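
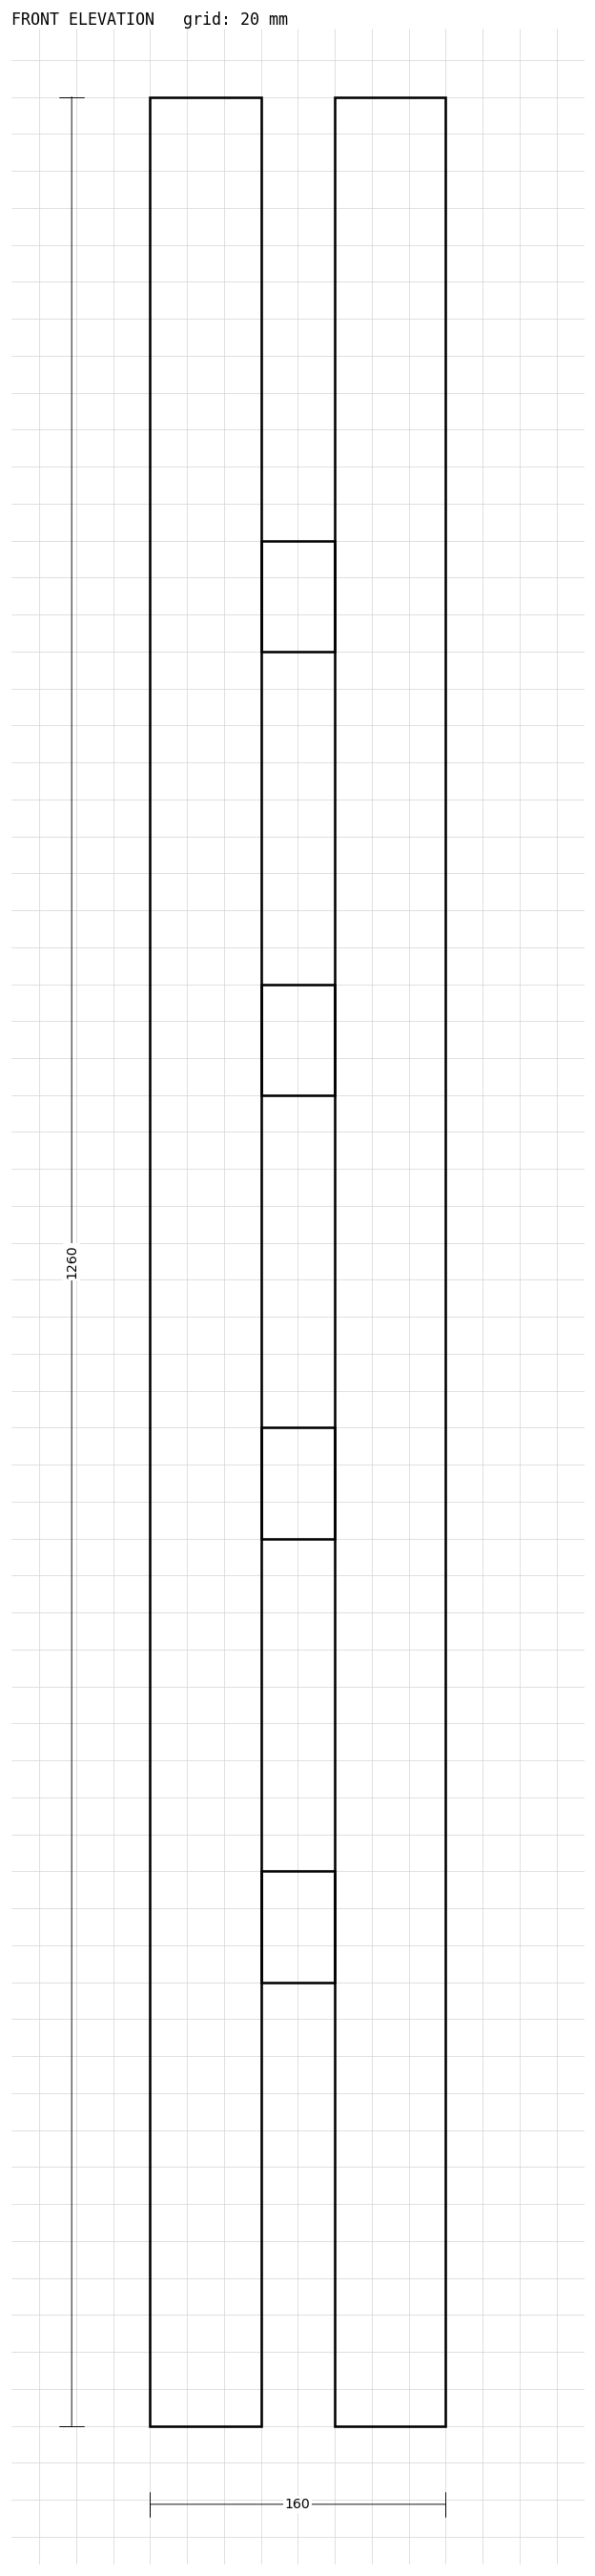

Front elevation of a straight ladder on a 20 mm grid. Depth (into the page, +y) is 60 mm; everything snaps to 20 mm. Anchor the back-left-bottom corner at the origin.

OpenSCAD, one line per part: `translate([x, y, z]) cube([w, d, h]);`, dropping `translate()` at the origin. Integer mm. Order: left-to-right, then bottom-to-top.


cube([60, 60, 1260]);
translate([60, 0, 240]) cube([40, 60, 60]);
translate([60, 0, 480]) cube([40, 60, 60]);
translate([60, 0, 720]) cube([40, 60, 60]);
translate([60, 0, 960]) cube([40, 60, 60]);
translate([100, 0, 0]) cube([60, 60, 1260]);


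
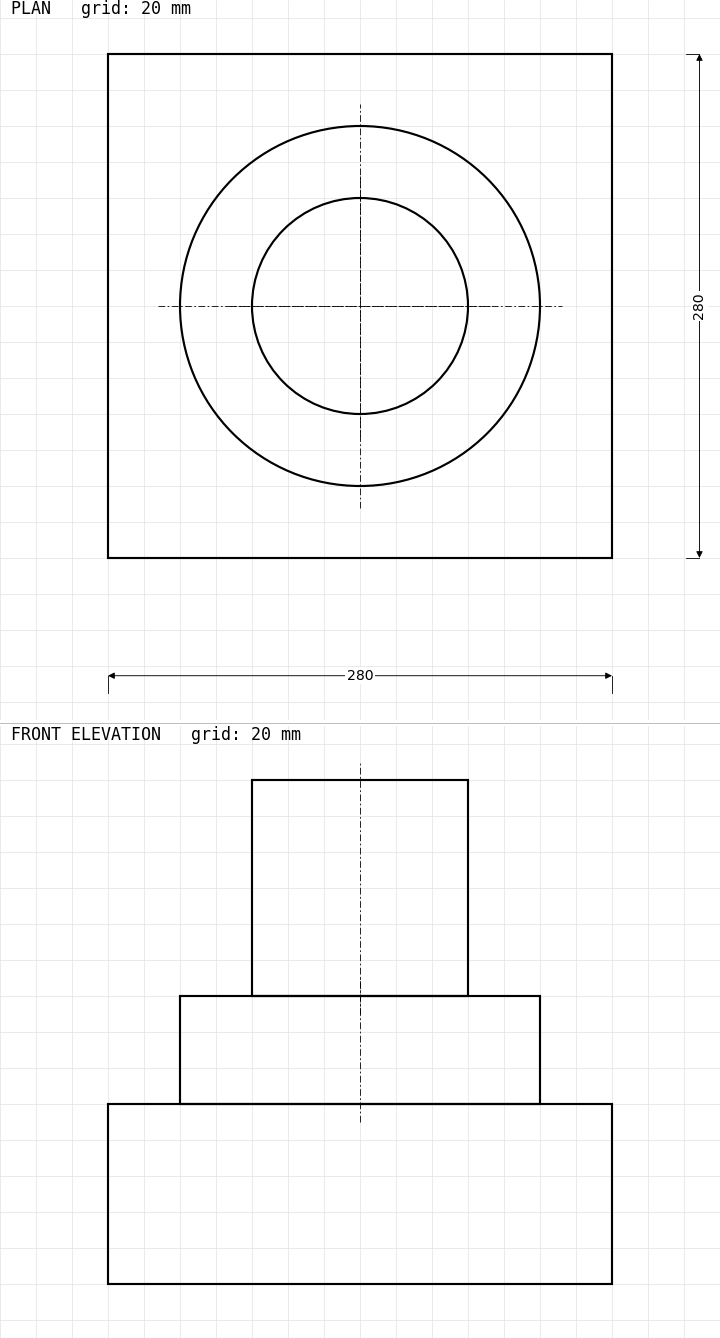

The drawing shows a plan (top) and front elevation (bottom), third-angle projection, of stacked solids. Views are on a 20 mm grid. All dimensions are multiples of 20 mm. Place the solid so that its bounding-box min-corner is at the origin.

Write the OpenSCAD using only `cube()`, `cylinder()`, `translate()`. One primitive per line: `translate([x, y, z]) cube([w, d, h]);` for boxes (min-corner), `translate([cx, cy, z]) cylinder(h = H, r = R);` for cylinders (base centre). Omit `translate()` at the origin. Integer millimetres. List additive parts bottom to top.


cube([280, 280, 100]);
translate([140, 140, 100]) cylinder(h = 60, r = 100);
translate([140, 140, 160]) cylinder(h = 120, r = 60);


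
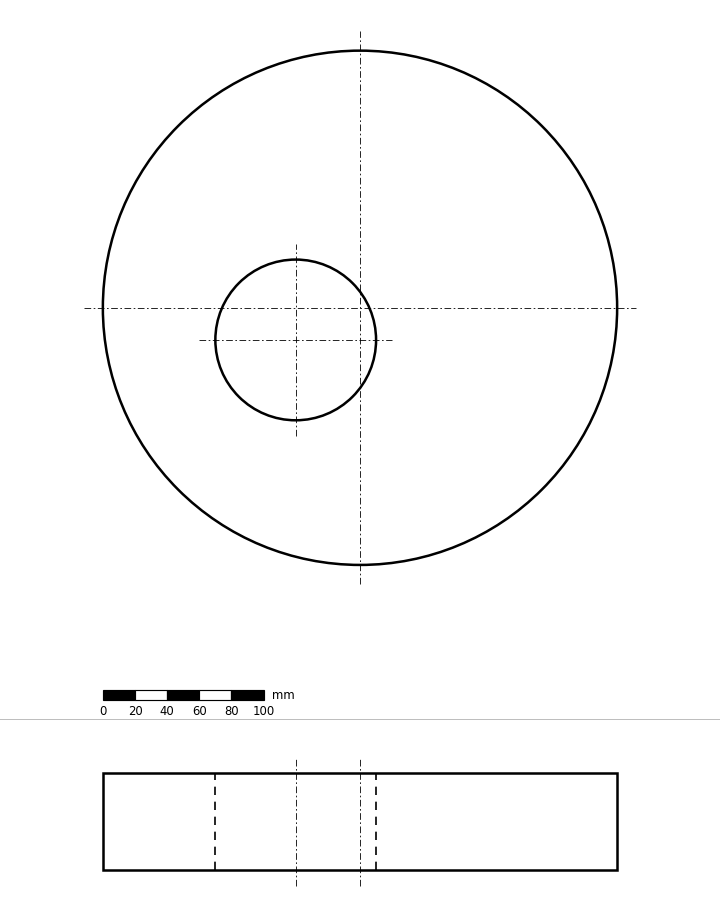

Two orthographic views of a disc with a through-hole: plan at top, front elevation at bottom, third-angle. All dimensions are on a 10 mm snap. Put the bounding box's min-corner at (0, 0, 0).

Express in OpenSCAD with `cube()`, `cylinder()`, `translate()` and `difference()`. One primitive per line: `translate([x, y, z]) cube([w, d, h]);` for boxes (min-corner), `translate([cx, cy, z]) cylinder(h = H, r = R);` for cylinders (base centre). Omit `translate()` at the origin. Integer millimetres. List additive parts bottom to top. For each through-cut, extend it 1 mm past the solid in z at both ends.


difference() {
  translate([160, 160, 0]) cylinder(h = 60, r = 160);
  translate([120, 140, -1]) cylinder(h = 62, r = 50);
}


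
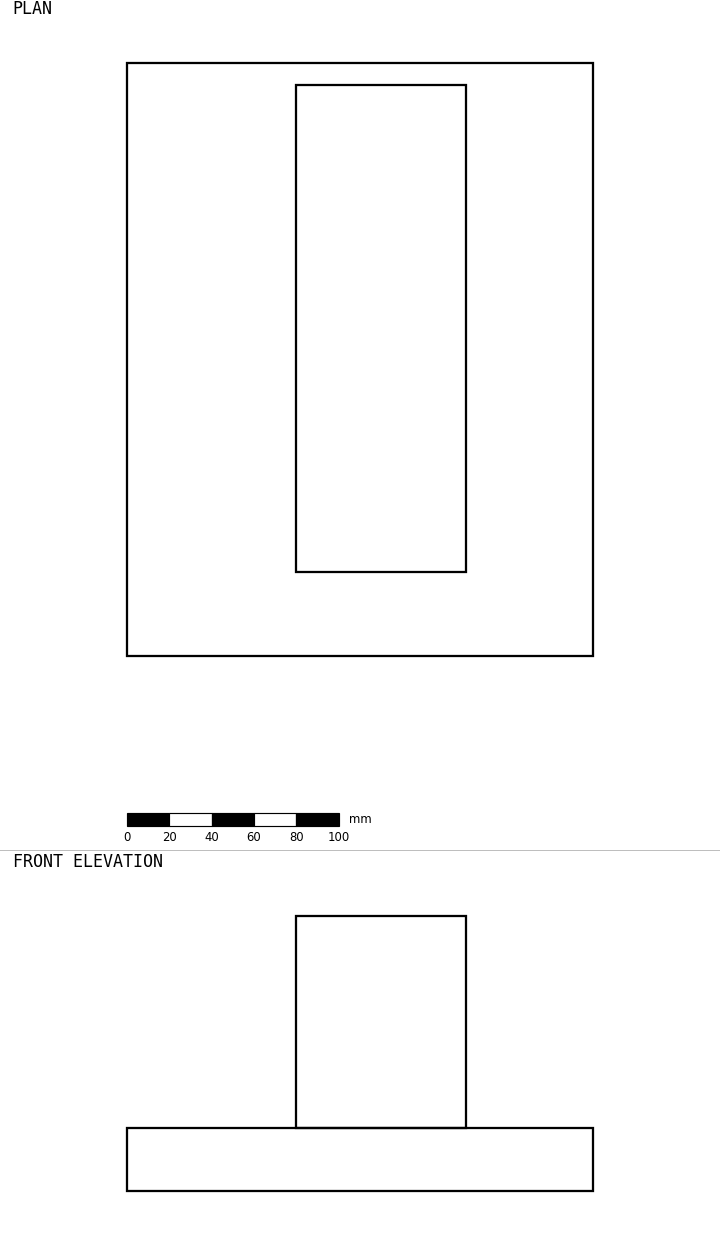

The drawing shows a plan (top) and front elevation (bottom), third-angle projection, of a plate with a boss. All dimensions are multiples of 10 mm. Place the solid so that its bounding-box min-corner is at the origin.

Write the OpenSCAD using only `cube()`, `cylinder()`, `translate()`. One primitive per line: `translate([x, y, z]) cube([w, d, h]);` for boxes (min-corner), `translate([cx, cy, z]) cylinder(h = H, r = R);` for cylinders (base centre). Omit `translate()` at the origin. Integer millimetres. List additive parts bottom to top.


cube([220, 280, 30]);
translate([80, 40, 30]) cube([80, 230, 100]);


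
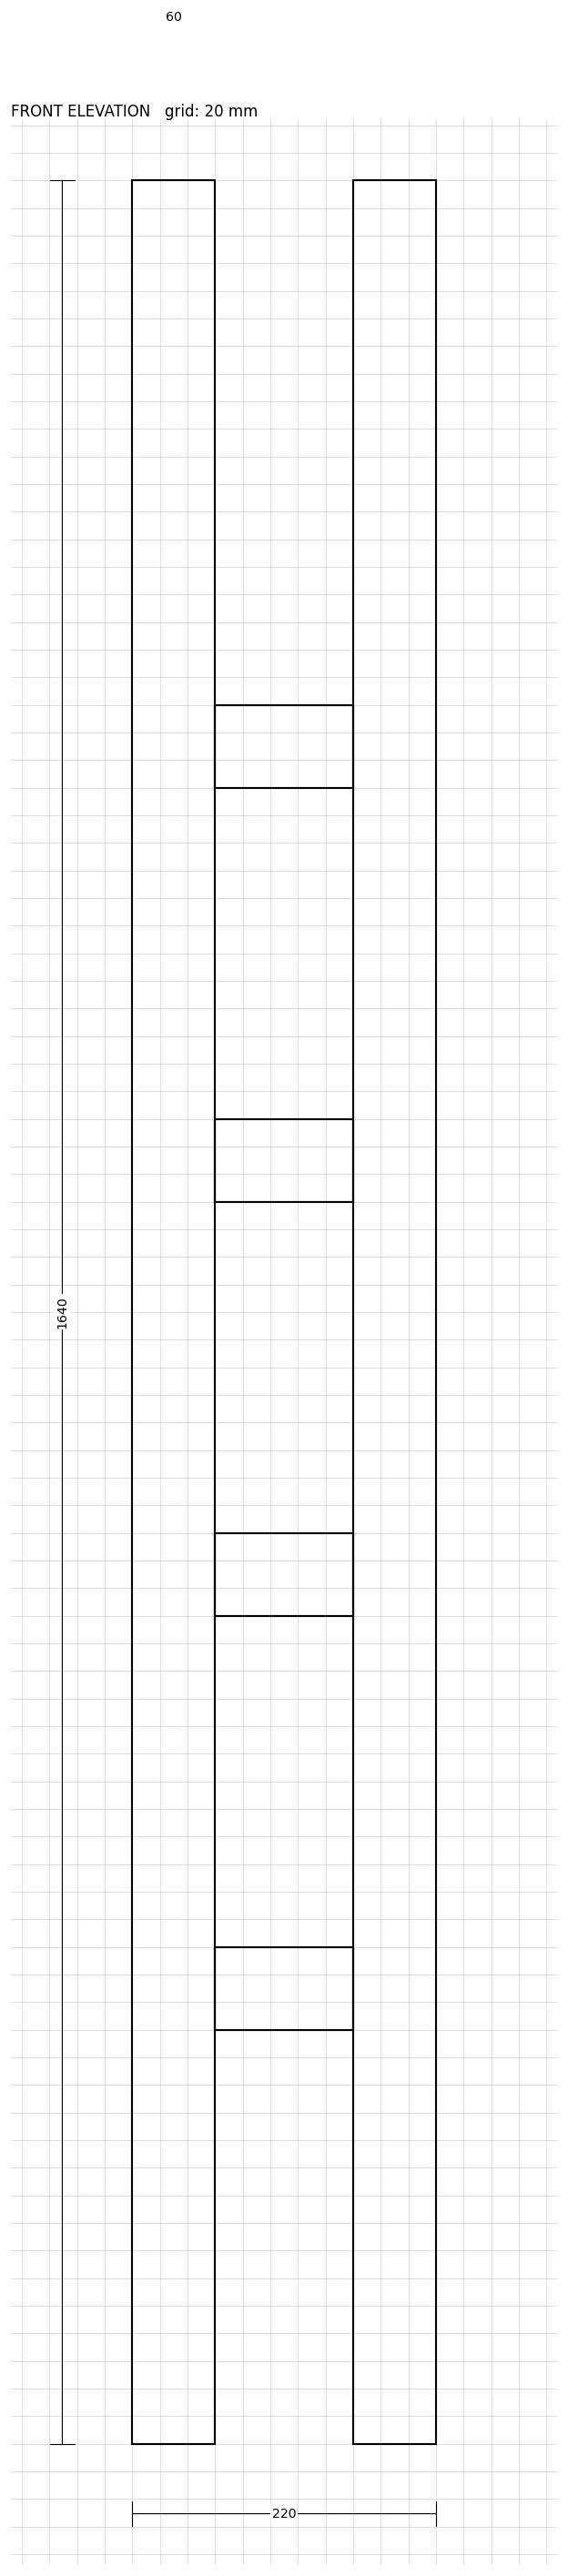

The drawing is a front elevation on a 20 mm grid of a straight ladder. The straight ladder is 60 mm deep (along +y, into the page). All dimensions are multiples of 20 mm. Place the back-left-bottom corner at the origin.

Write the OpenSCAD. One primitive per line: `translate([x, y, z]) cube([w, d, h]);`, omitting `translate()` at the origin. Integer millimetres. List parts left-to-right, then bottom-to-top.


cube([60, 60, 1640]);
translate([60, 0, 300]) cube([100, 60, 60]);
translate([60, 0, 600]) cube([100, 60, 60]);
translate([60, 0, 900]) cube([100, 60, 60]);
translate([60, 0, 1200]) cube([100, 60, 60]);
translate([160, 0, 0]) cube([60, 60, 1640]);


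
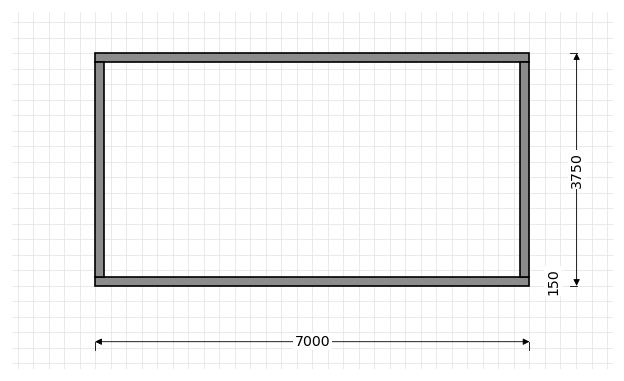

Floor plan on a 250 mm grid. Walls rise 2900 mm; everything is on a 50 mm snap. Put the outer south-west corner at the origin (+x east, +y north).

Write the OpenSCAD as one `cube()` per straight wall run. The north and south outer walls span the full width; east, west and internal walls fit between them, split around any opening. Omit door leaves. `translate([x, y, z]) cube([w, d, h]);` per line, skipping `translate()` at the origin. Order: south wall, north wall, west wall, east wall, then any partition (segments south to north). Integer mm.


cube([7000, 150, 2900]);
translate([0, 3600, 0]) cube([7000, 150, 2900]);
translate([0, 150, 0]) cube([150, 3450, 2900]);
translate([6850, 150, 0]) cube([150, 3450, 2900]);


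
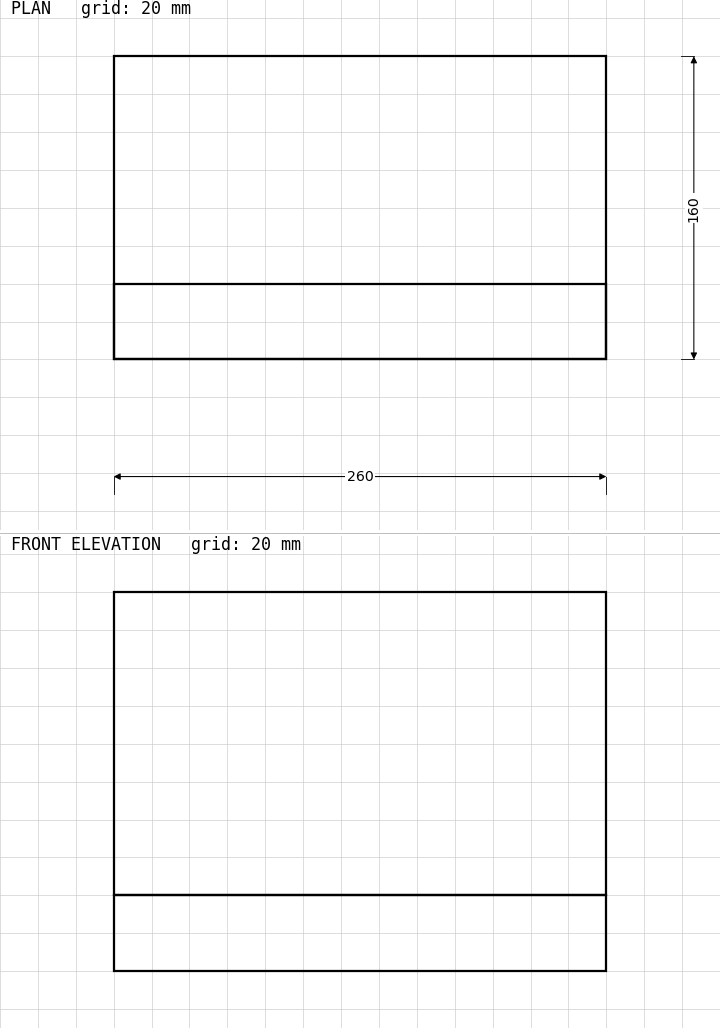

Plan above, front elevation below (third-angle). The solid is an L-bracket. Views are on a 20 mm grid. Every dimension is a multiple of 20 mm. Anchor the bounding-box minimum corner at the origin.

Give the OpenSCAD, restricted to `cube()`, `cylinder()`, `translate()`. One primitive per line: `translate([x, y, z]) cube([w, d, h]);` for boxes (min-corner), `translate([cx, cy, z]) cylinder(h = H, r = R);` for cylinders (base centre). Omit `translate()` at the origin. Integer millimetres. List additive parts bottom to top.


cube([260, 160, 40]);
translate([0, 0, 40]) cube([260, 40, 160]);


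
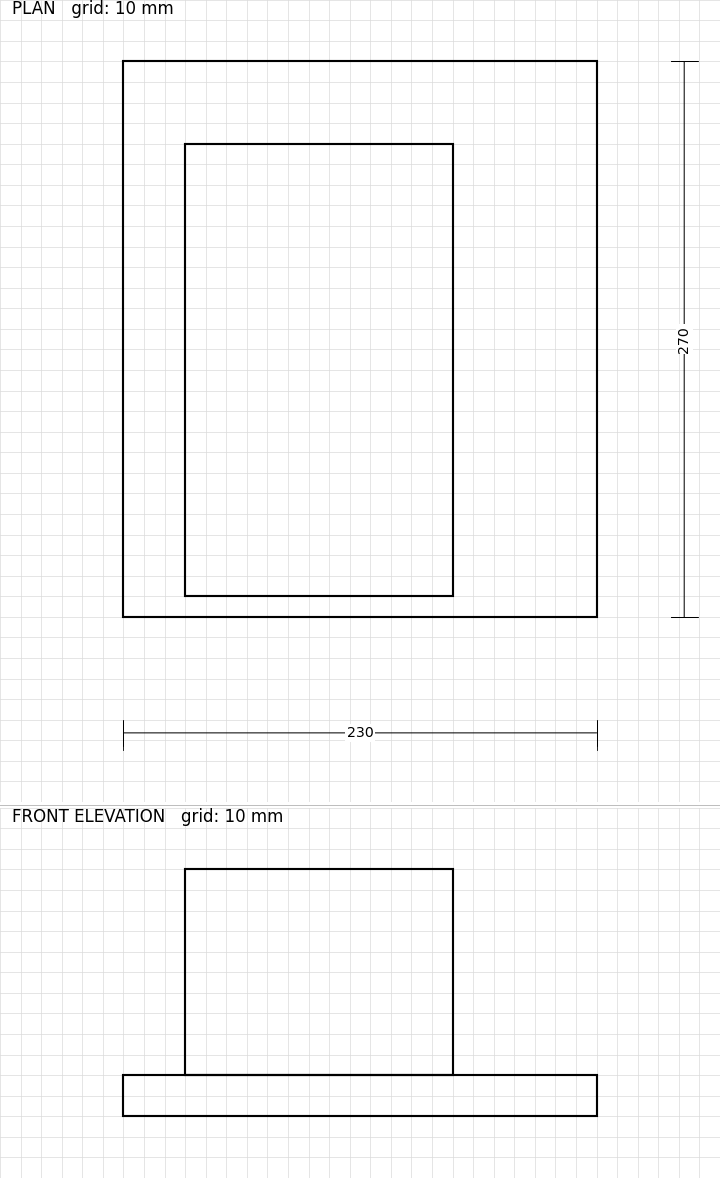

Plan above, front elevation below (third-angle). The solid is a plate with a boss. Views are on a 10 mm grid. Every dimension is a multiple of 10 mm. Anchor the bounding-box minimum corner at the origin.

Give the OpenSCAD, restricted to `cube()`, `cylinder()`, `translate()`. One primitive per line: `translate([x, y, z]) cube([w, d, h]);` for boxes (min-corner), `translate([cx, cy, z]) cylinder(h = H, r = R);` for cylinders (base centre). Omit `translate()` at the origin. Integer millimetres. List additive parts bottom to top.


cube([230, 270, 20]);
translate([30, 10, 20]) cube([130, 220, 100]);


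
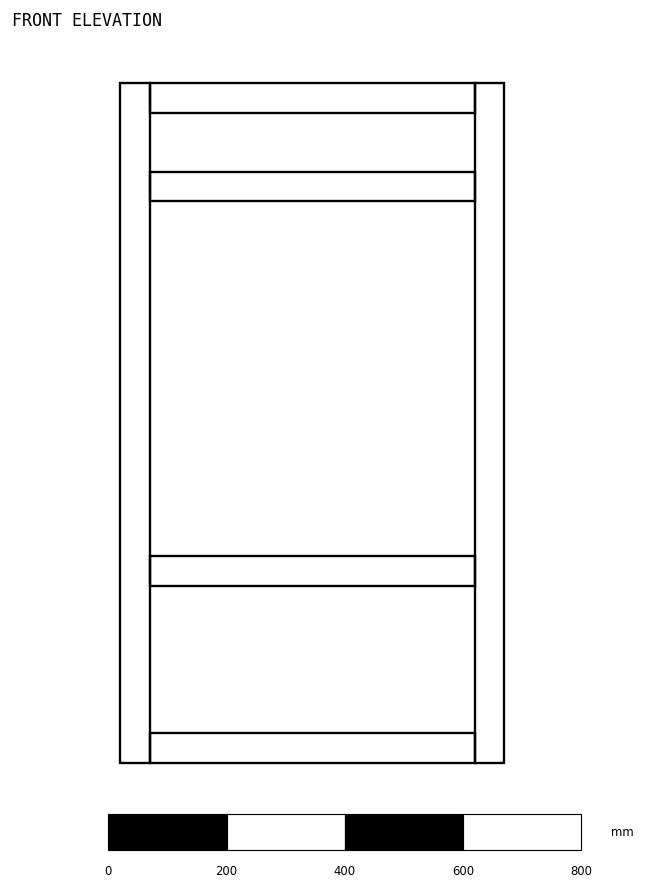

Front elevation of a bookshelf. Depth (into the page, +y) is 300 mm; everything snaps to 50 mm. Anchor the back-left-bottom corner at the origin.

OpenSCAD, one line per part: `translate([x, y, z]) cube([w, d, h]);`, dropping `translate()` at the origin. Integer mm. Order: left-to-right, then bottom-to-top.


cube([50, 300, 1150]);
translate([50, 0, 0]) cube([550, 300, 50]);
translate([50, 0, 300]) cube([550, 300, 50]);
translate([50, 0, 950]) cube([550, 300, 50]);
translate([50, 0, 1100]) cube([550, 300, 50]);
translate([600, 0, 0]) cube([50, 300, 1150]);


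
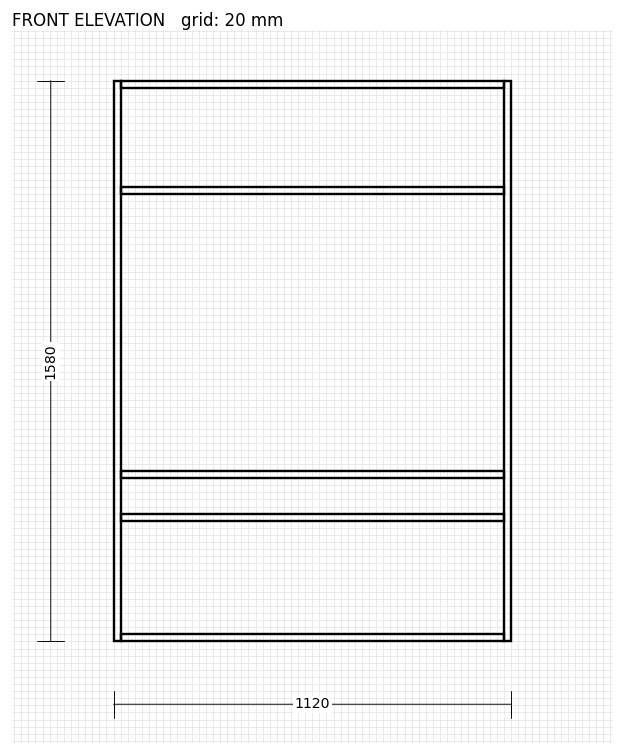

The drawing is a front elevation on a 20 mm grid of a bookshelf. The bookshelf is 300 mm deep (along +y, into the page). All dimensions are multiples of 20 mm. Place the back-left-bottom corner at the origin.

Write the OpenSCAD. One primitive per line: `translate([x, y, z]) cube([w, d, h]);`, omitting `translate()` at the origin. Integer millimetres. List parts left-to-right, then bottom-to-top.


cube([20, 300, 1580]);
translate([20, 0, 0]) cube([1080, 300, 20]);
translate([20, 0, 340]) cube([1080, 300, 20]);
translate([20, 0, 460]) cube([1080, 300, 20]);
translate([20, 0, 1260]) cube([1080, 300, 20]);
translate([20, 0, 1560]) cube([1080, 300, 20]);
translate([1100, 0, 0]) cube([20, 300, 1580]);


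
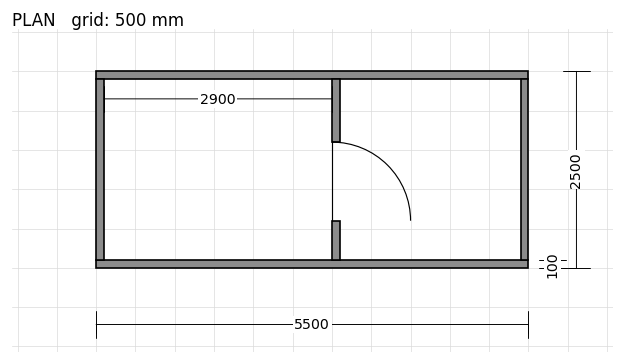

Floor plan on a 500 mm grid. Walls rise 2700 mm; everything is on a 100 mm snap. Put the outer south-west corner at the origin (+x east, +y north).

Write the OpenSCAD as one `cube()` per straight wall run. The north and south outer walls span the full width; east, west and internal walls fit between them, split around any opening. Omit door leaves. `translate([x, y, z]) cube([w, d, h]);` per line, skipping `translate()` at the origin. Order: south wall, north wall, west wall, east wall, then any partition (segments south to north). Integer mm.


cube([5500, 100, 2700]);
translate([0, 2400, 0]) cube([5500, 100, 2700]);
translate([0, 100, 0]) cube([100, 2300, 2700]);
translate([5400, 100, 0]) cube([100, 2300, 2700]);
translate([3000, 100, 0]) cube([100, 500, 2700]);
translate([3000, 1600, 0]) cube([100, 800, 2700]);


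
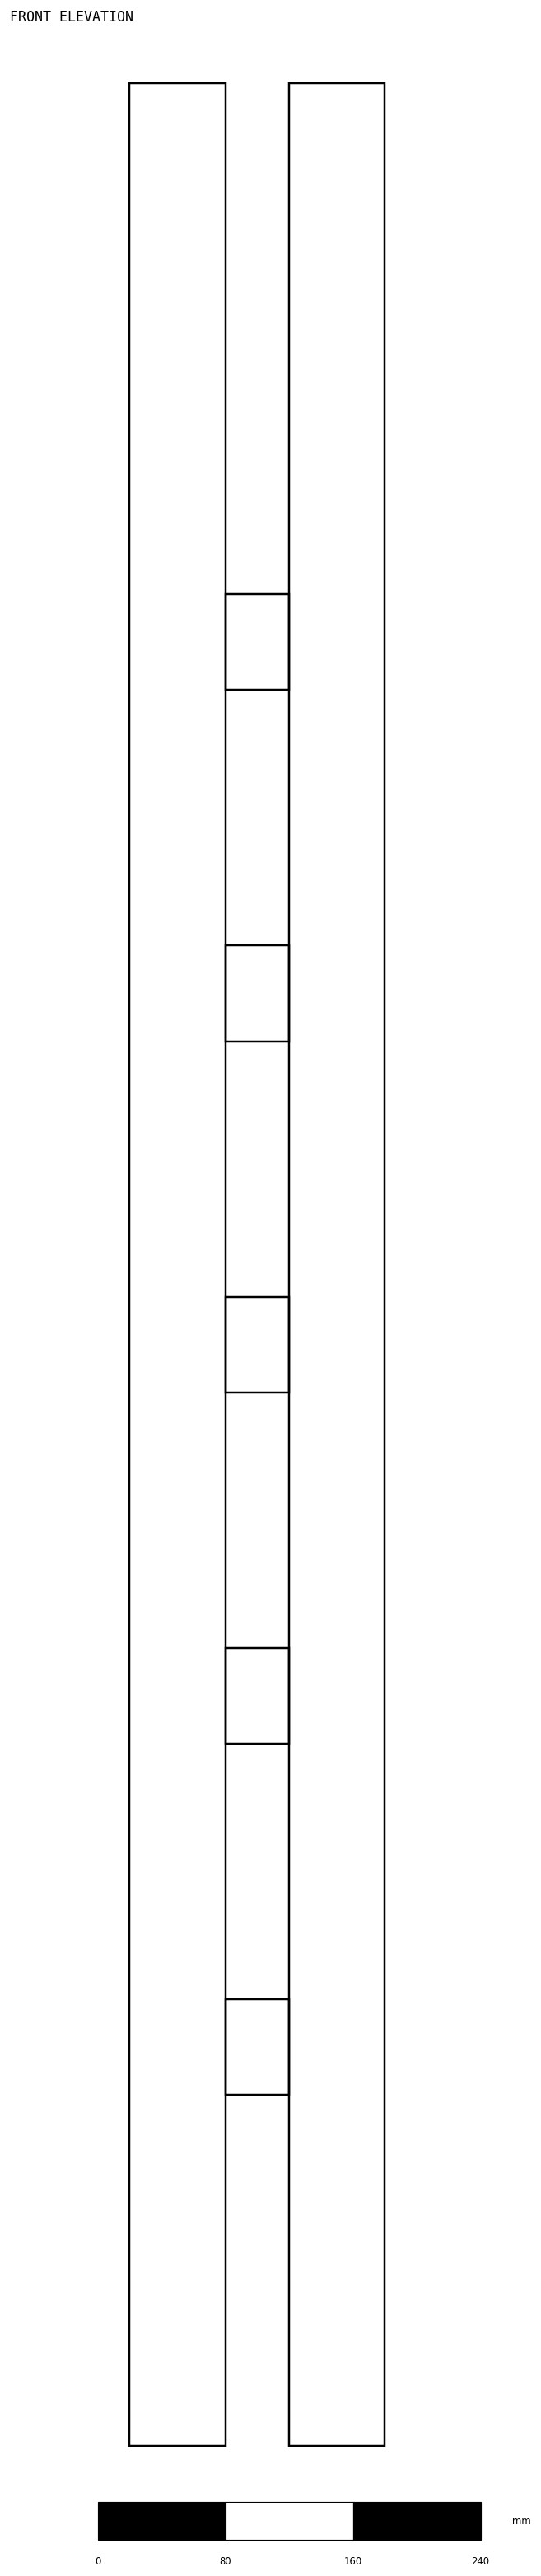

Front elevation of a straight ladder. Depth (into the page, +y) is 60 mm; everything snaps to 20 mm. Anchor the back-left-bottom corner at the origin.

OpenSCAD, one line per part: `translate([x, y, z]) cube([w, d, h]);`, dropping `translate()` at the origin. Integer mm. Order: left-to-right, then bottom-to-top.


cube([60, 60, 1480]);
translate([60, 0, 220]) cube([40, 60, 60]);
translate([60, 0, 440]) cube([40, 60, 60]);
translate([60, 0, 660]) cube([40, 60, 60]);
translate([60, 0, 880]) cube([40, 60, 60]);
translate([60, 0, 1100]) cube([40, 60, 60]);
translate([100, 0, 0]) cube([60, 60, 1480]);


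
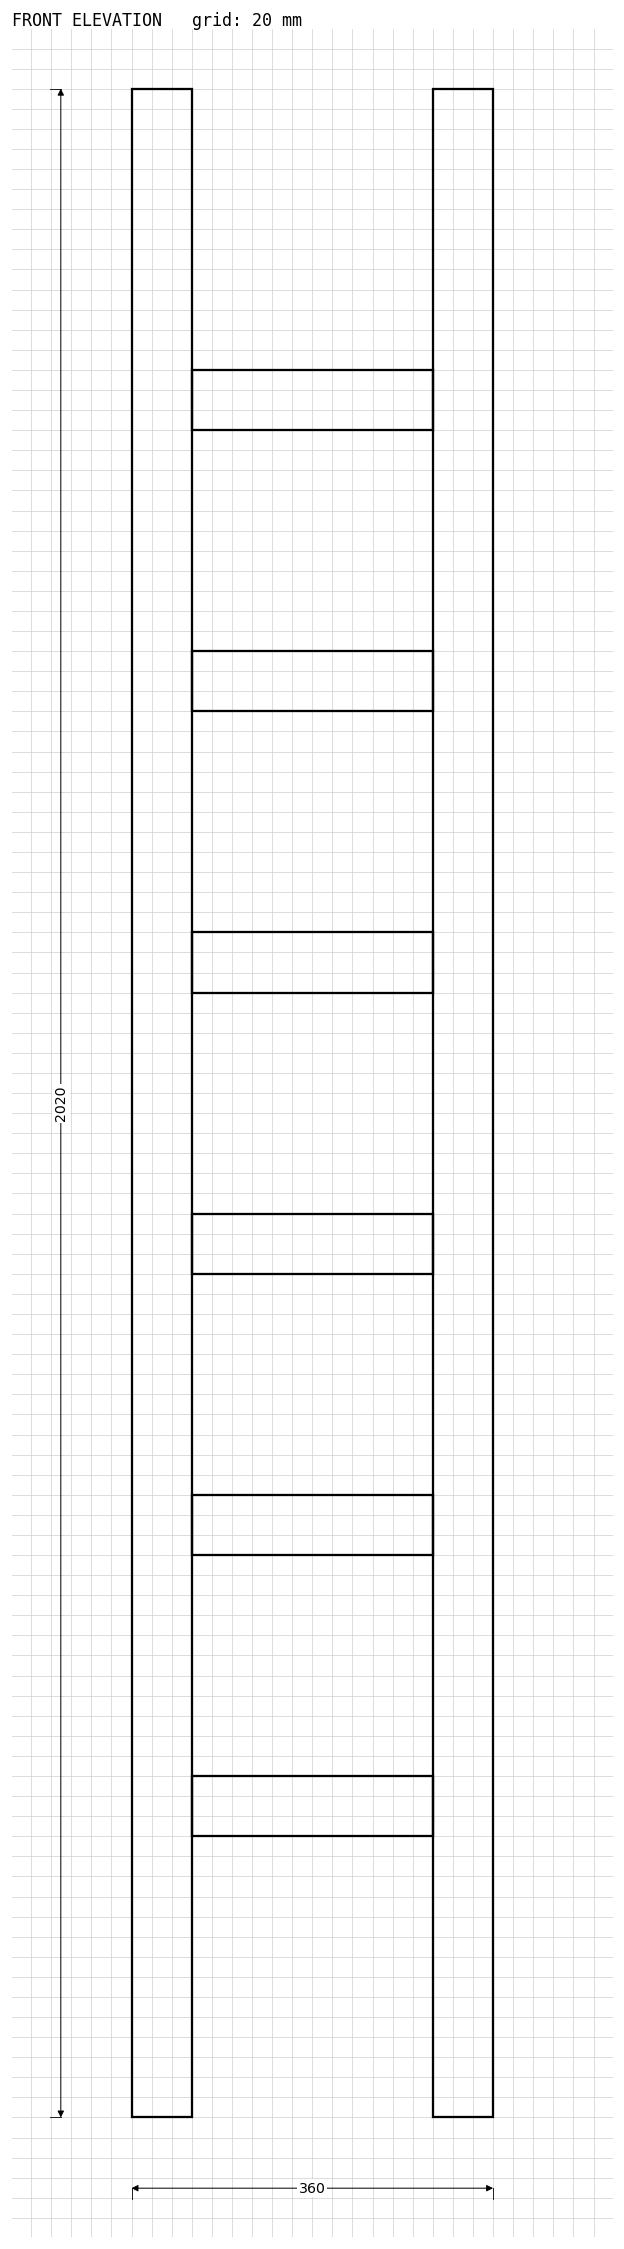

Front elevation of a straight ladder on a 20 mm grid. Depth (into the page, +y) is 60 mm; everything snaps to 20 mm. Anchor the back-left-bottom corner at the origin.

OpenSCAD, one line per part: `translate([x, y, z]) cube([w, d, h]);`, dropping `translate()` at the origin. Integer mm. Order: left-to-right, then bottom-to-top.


cube([60, 60, 2020]);
translate([60, 0, 280]) cube([240, 60, 60]);
translate([60, 0, 560]) cube([240, 60, 60]);
translate([60, 0, 840]) cube([240, 60, 60]);
translate([60, 0, 1120]) cube([240, 60, 60]);
translate([60, 0, 1400]) cube([240, 60, 60]);
translate([60, 0, 1680]) cube([240, 60, 60]);
translate([300, 0, 0]) cube([60, 60, 2020]);


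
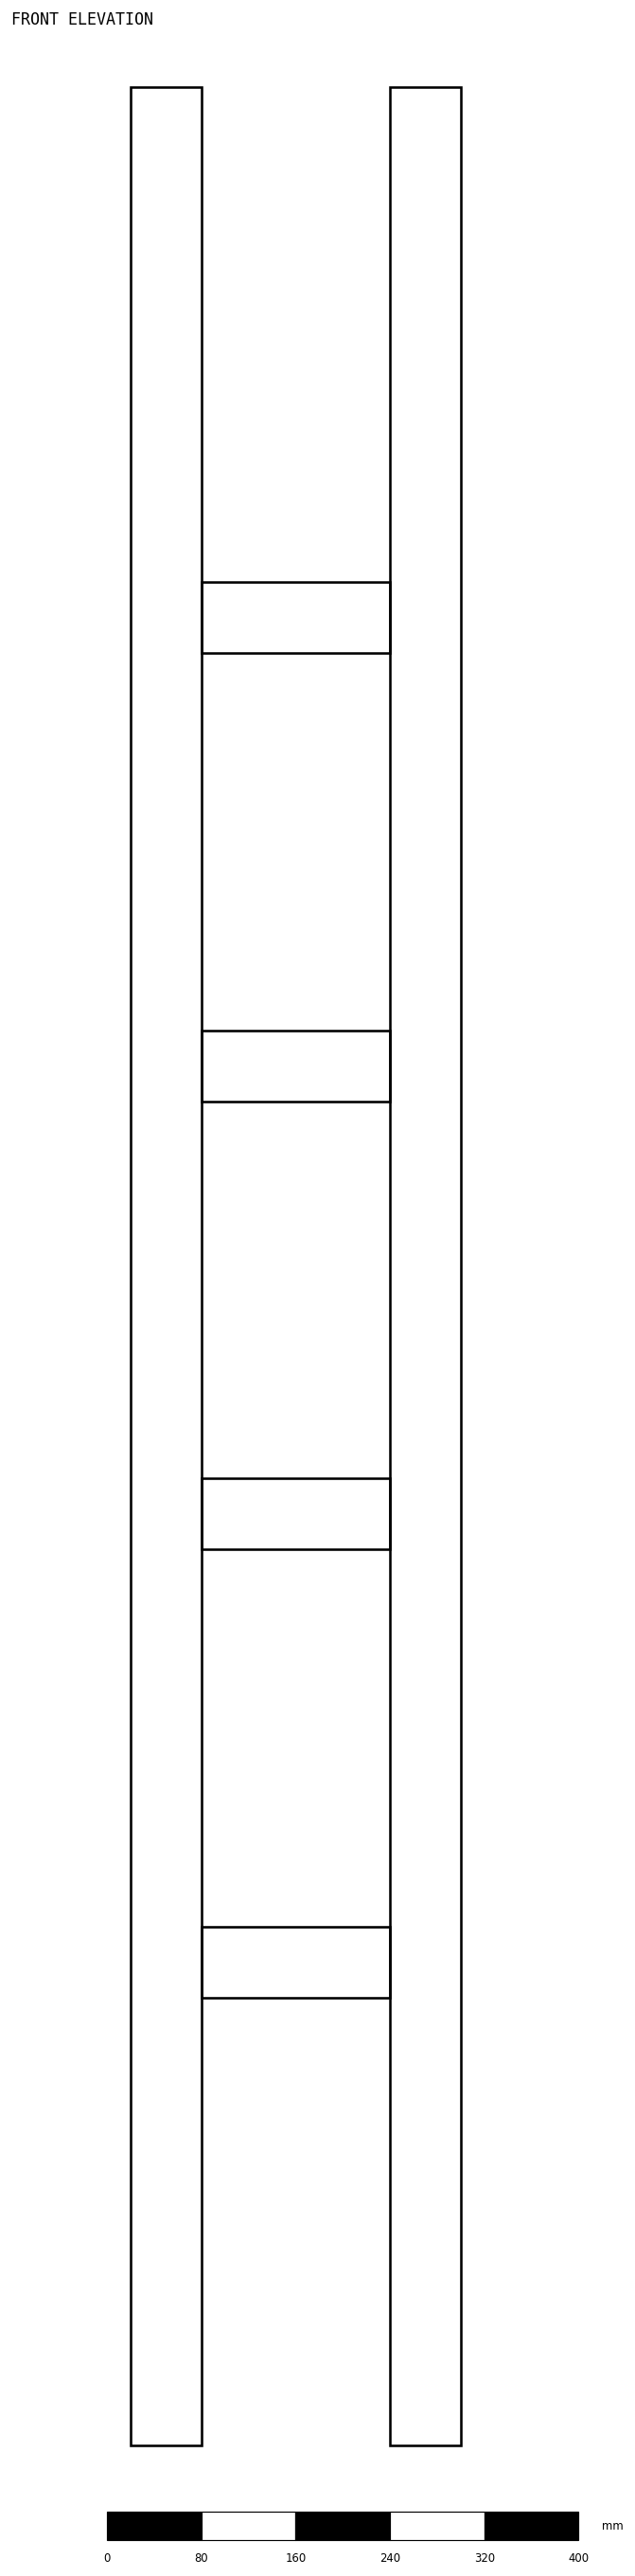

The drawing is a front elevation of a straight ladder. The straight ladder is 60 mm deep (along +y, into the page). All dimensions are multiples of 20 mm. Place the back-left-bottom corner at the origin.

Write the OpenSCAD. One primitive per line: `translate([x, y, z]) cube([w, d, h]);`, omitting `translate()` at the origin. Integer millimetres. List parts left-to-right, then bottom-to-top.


cube([60, 60, 2000]);
translate([60, 0, 380]) cube([160, 60, 60]);
translate([60, 0, 760]) cube([160, 60, 60]);
translate([60, 0, 1140]) cube([160, 60, 60]);
translate([60, 0, 1520]) cube([160, 60, 60]);
translate([220, 0, 0]) cube([60, 60, 2000]);


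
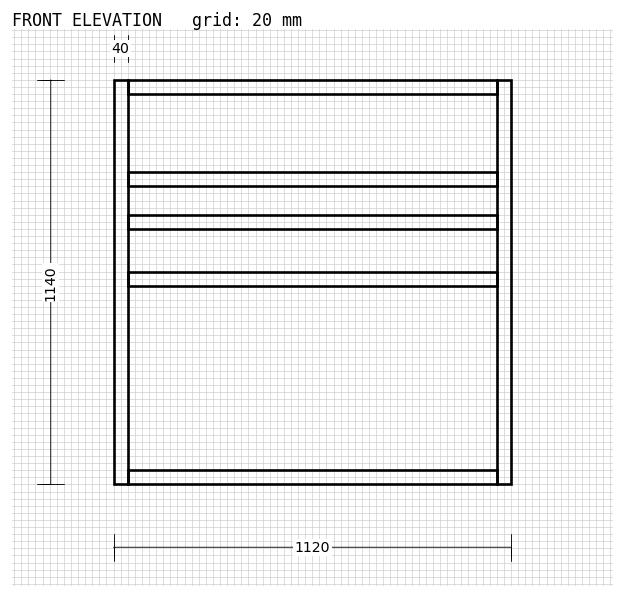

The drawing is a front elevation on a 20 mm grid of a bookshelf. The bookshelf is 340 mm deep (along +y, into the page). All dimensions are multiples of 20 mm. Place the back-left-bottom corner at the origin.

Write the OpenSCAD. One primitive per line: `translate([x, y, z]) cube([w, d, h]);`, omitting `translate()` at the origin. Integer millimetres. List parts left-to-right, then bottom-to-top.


cube([40, 340, 1140]);
translate([40, 0, 0]) cube([1040, 340, 40]);
translate([40, 0, 560]) cube([1040, 340, 40]);
translate([40, 0, 720]) cube([1040, 340, 40]);
translate([40, 0, 840]) cube([1040, 340, 40]);
translate([40, 0, 1100]) cube([1040, 340, 40]);
translate([1080, 0, 0]) cube([40, 340, 1140]);


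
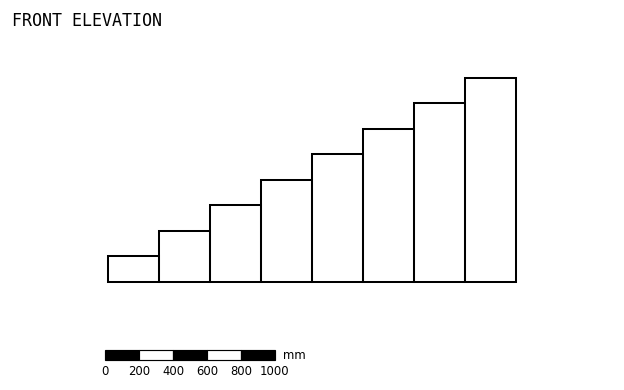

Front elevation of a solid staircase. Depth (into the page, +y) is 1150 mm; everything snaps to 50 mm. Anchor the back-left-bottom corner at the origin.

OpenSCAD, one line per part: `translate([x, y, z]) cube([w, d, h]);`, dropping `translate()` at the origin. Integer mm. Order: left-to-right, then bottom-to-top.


cube([300, 1150, 150]);
translate([300, 0, 0]) cube([300, 1150, 300]);
translate([600, 0, 0]) cube([300, 1150, 450]);
translate([900, 0, 0]) cube([300, 1150, 600]);
translate([1200, 0, 0]) cube([300, 1150, 750]);
translate([1500, 0, 0]) cube([300, 1150, 900]);
translate([1800, 0, 0]) cube([300, 1150, 1050]);
translate([2100, 0, 0]) cube([300, 1150, 1200]);


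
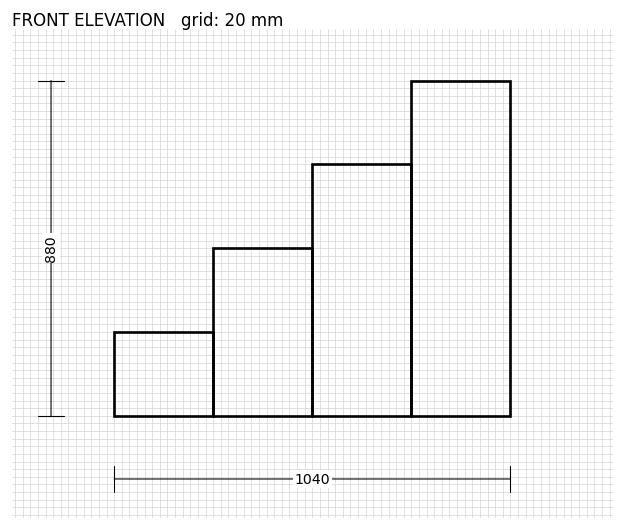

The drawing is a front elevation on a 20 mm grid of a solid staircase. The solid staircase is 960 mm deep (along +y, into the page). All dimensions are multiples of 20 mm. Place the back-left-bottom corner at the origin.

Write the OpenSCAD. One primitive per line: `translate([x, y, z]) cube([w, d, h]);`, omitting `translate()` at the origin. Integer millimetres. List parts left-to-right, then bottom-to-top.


cube([260, 960, 220]);
translate([260, 0, 0]) cube([260, 960, 440]);
translate([520, 0, 0]) cube([260, 960, 660]);
translate([780, 0, 0]) cube([260, 960, 880]);


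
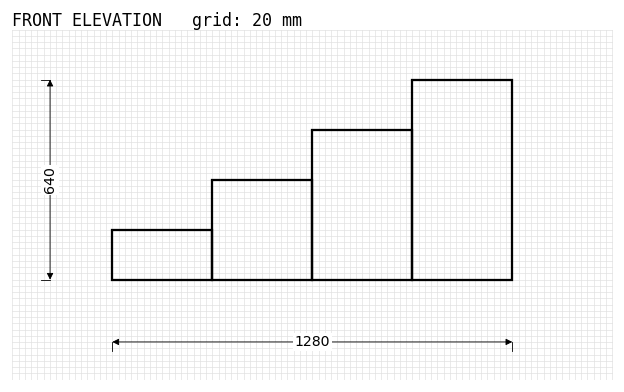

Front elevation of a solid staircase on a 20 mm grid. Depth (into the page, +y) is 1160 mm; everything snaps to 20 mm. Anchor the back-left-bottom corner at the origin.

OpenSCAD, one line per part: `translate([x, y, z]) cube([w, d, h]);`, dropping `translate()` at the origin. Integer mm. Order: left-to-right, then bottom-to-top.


cube([320, 1160, 160]);
translate([320, 0, 0]) cube([320, 1160, 320]);
translate([640, 0, 0]) cube([320, 1160, 480]);
translate([960, 0, 0]) cube([320, 1160, 640]);


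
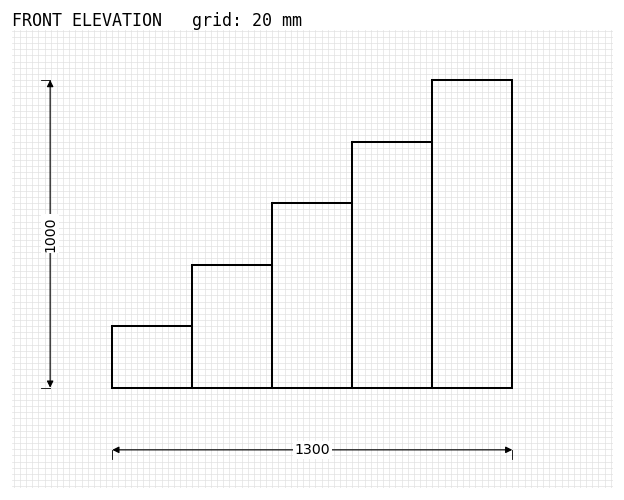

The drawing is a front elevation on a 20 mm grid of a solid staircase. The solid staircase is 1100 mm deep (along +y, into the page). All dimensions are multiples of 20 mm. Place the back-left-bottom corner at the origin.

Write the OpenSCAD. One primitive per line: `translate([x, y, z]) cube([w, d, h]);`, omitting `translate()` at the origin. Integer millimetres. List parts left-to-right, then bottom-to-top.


cube([260, 1100, 200]);
translate([260, 0, 0]) cube([260, 1100, 400]);
translate([520, 0, 0]) cube([260, 1100, 600]);
translate([780, 0, 0]) cube([260, 1100, 800]);
translate([1040, 0, 0]) cube([260, 1100, 1000]);


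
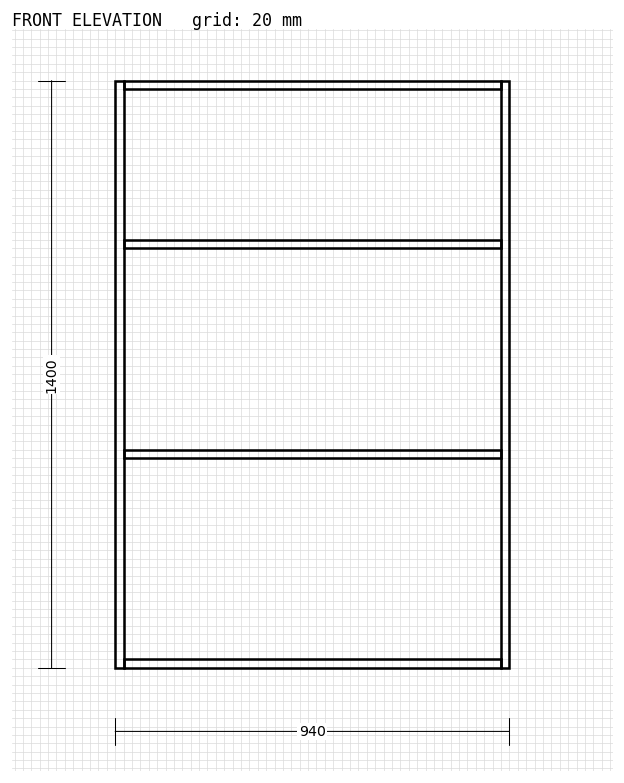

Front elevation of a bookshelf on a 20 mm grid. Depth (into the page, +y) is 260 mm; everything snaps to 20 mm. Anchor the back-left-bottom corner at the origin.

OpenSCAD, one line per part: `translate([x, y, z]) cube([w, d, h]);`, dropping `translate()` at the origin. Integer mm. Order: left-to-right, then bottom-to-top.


cube([20, 260, 1400]);
translate([20, 0, 0]) cube([900, 260, 20]);
translate([20, 0, 500]) cube([900, 260, 20]);
translate([20, 0, 1000]) cube([900, 260, 20]);
translate([20, 0, 1380]) cube([900, 260, 20]);
translate([920, 0, 0]) cube([20, 260, 1400]);


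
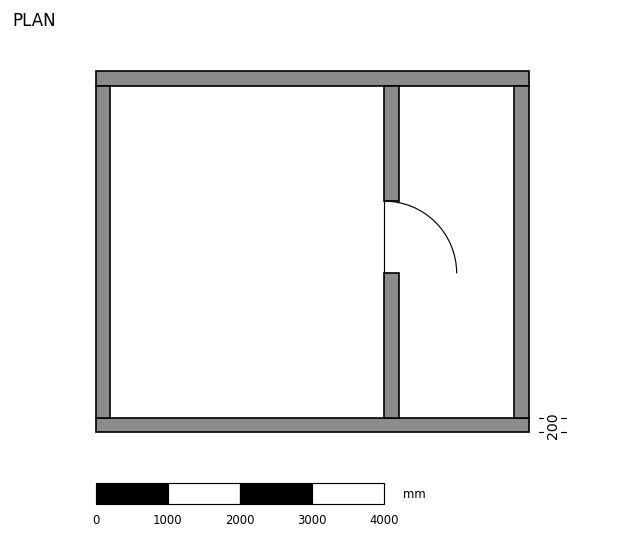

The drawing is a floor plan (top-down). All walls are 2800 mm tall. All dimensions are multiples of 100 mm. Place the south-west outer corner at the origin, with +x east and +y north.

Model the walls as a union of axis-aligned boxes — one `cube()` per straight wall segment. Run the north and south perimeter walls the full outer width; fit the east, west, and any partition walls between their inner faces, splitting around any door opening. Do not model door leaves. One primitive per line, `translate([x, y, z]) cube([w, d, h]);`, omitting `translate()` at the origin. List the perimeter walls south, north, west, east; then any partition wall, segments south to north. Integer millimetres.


cube([6000, 200, 2800]);
translate([0, 4800, 0]) cube([6000, 200, 2800]);
translate([0, 200, 0]) cube([200, 4600, 2800]);
translate([5800, 200, 0]) cube([200, 4600, 2800]);
translate([4000, 200, 0]) cube([200, 2000, 2800]);
translate([4000, 3200, 0]) cube([200, 1600, 2800]);


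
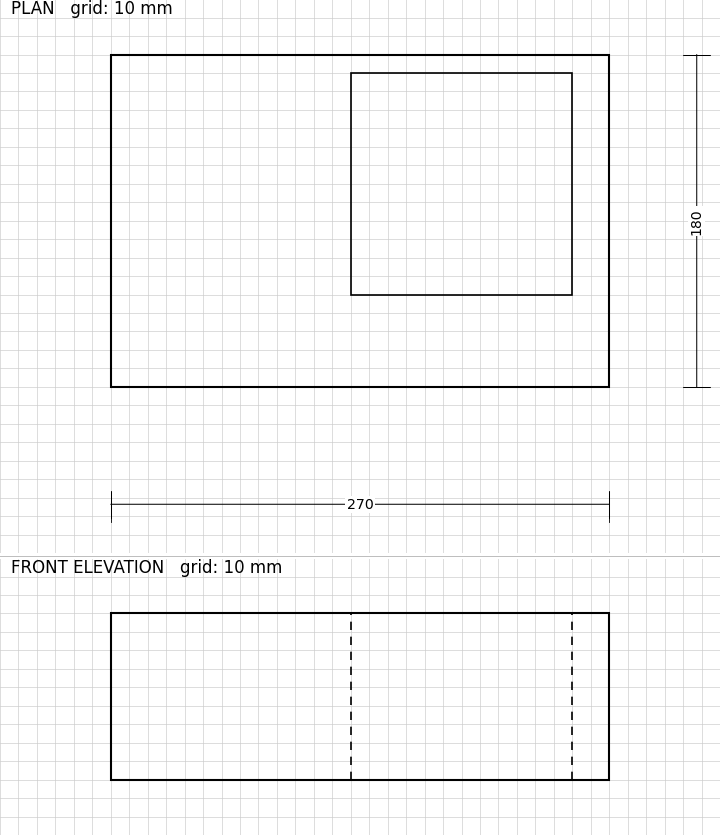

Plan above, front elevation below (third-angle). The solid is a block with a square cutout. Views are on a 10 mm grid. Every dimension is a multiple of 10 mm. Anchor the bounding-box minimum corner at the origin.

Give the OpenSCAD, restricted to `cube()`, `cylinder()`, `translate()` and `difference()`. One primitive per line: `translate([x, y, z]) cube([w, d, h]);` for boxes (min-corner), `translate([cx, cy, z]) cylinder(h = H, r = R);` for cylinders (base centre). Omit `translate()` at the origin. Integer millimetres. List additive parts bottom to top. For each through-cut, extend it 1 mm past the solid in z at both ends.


difference() {
  cube([270, 180, 90]);
  translate([130, 50, -1]) cube([120, 120, 92]);
}


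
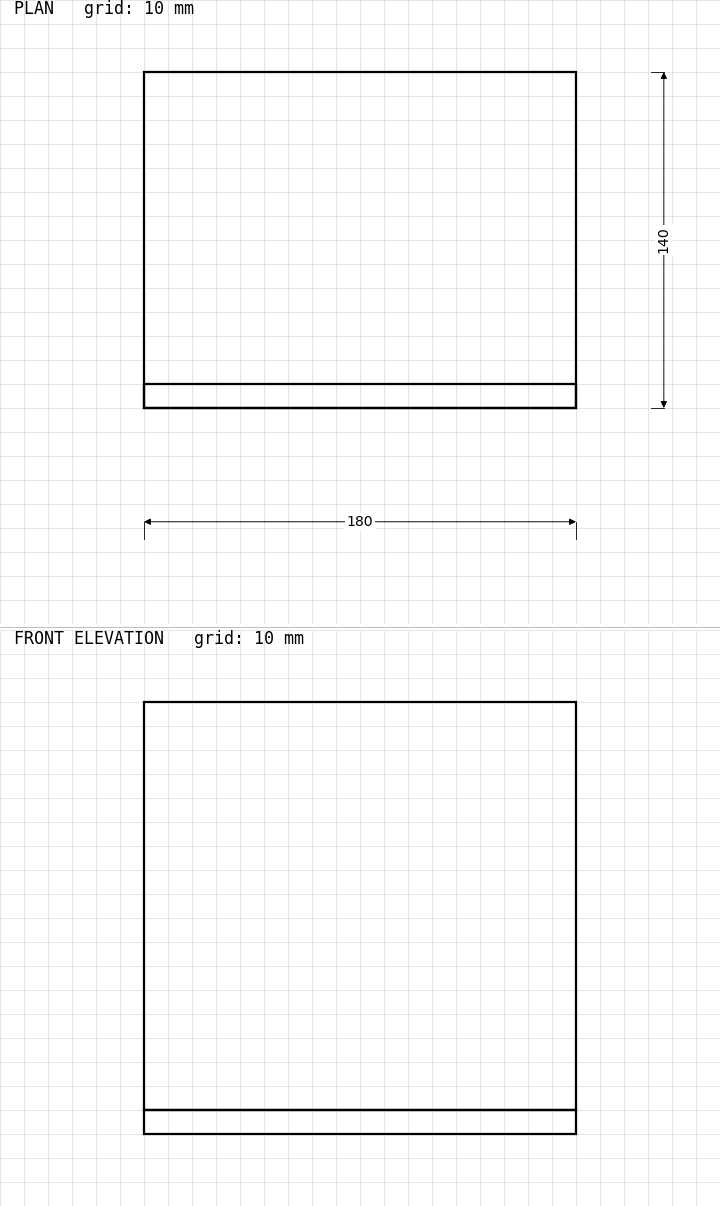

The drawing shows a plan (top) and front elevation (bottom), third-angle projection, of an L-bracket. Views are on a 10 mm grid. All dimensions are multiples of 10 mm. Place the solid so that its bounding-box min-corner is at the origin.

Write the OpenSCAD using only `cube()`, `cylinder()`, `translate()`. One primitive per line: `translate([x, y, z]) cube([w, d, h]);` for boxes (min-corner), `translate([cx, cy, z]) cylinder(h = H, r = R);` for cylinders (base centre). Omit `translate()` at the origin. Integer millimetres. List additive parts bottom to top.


cube([180, 140, 10]);
translate([0, 0, 10]) cube([180, 10, 170]);


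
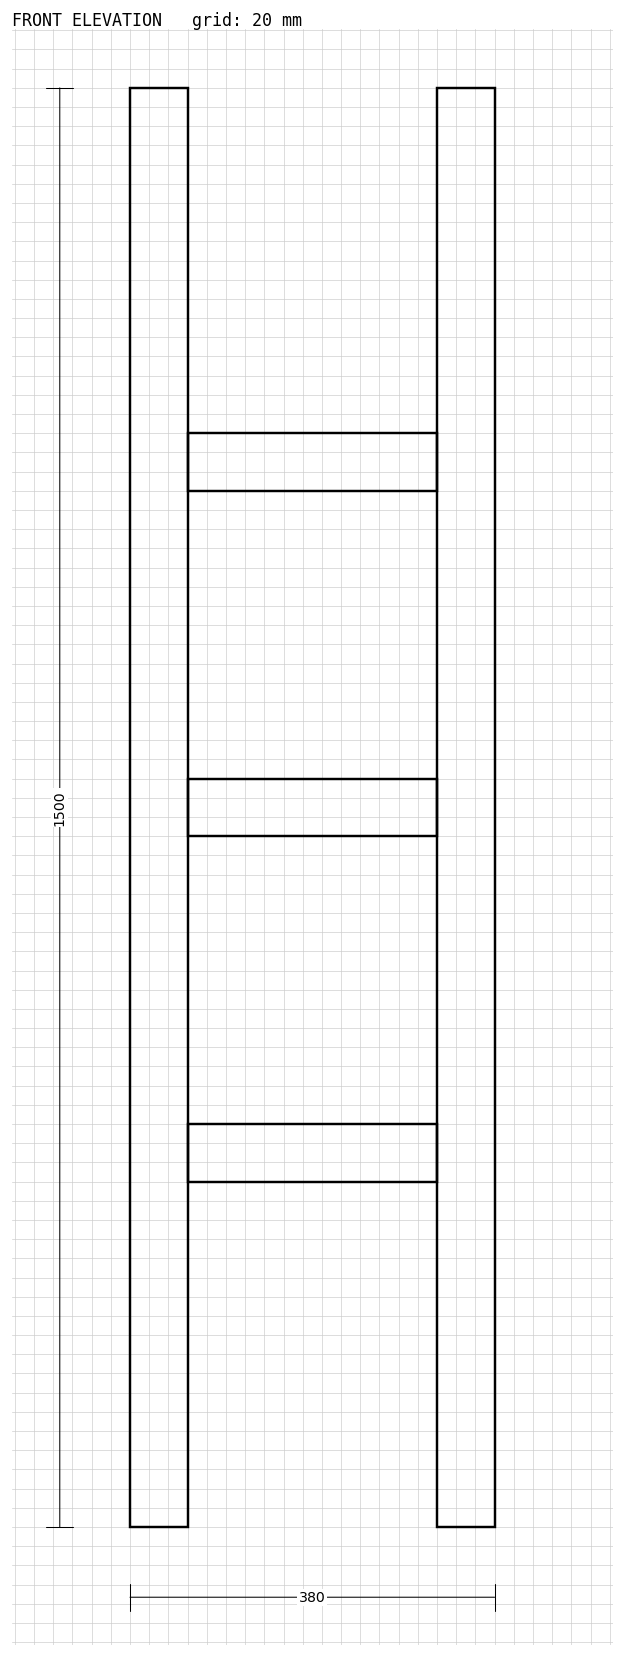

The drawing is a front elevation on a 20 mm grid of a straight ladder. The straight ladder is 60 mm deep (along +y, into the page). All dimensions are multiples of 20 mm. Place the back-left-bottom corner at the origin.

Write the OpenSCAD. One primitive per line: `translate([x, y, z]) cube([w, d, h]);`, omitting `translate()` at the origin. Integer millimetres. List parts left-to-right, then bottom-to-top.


cube([60, 60, 1500]);
translate([60, 0, 360]) cube([260, 60, 60]);
translate([60, 0, 720]) cube([260, 60, 60]);
translate([60, 0, 1080]) cube([260, 60, 60]);
translate([320, 0, 0]) cube([60, 60, 1500]);


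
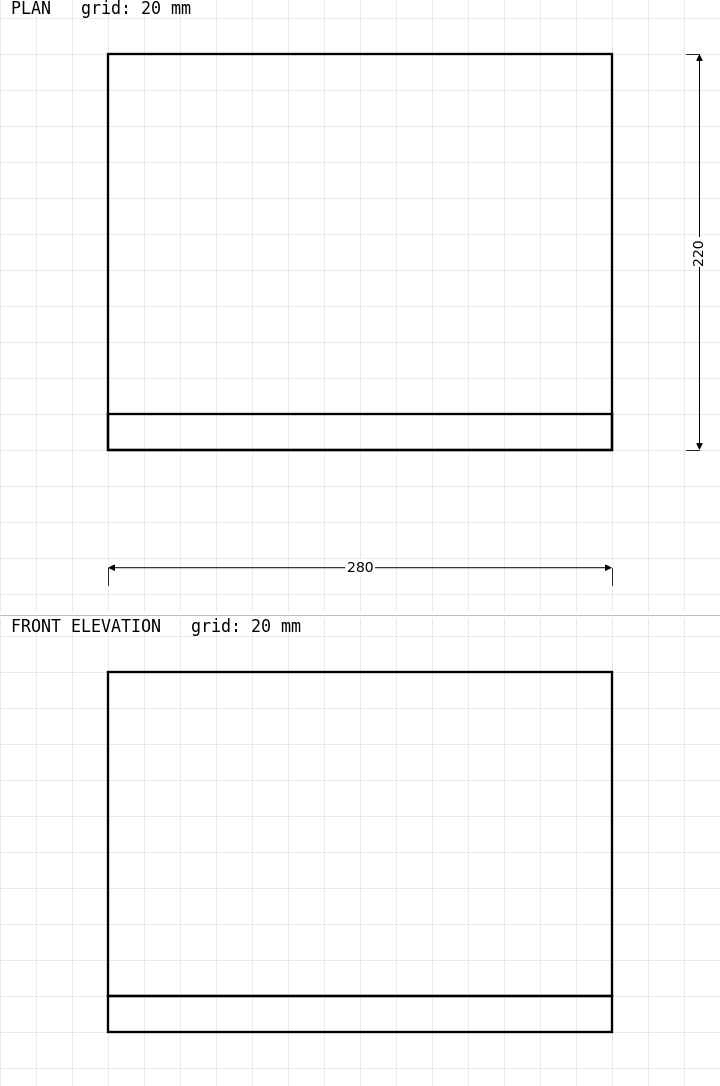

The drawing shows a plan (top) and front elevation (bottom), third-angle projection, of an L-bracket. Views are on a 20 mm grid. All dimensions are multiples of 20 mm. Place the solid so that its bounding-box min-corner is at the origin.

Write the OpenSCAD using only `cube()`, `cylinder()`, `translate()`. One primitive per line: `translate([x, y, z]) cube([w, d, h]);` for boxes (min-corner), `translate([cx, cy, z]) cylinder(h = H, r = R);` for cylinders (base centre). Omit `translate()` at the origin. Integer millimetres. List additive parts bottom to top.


cube([280, 220, 20]);
translate([0, 0, 20]) cube([280, 20, 180]);


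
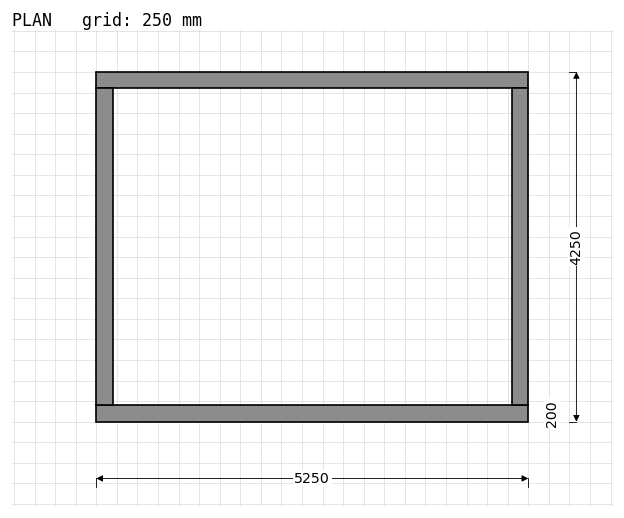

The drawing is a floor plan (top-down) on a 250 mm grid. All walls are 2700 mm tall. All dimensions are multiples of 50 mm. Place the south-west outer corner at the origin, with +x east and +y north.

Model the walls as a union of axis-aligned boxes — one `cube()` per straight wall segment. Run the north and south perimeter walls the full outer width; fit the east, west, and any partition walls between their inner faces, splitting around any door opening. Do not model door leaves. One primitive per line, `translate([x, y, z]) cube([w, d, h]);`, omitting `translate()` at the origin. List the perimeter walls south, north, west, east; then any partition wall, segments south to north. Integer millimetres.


cube([5250, 200, 2700]);
translate([0, 4050, 0]) cube([5250, 200, 2700]);
translate([0, 200, 0]) cube([200, 3850, 2700]);
translate([5050, 200, 0]) cube([200, 3850, 2700]);


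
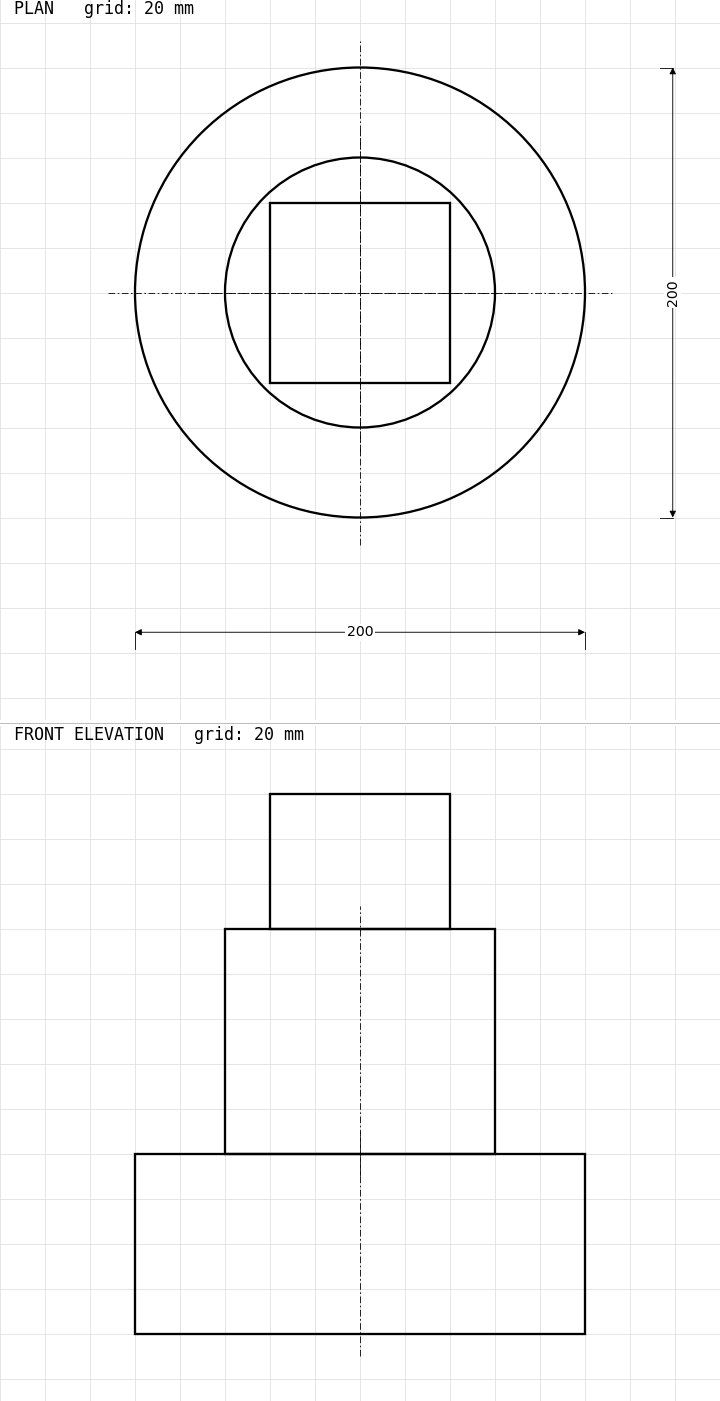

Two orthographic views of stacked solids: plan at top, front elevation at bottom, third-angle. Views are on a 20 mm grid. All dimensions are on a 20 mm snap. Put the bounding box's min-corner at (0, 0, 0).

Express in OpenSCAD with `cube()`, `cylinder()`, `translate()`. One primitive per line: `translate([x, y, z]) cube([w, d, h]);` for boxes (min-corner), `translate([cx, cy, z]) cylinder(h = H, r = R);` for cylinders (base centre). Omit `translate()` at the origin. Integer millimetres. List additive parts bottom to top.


translate([100, 100, 0]) cylinder(h = 80, r = 100);
translate([100, 100, 80]) cylinder(h = 100, r = 60);
translate([60, 60, 180]) cube([80, 80, 60]);


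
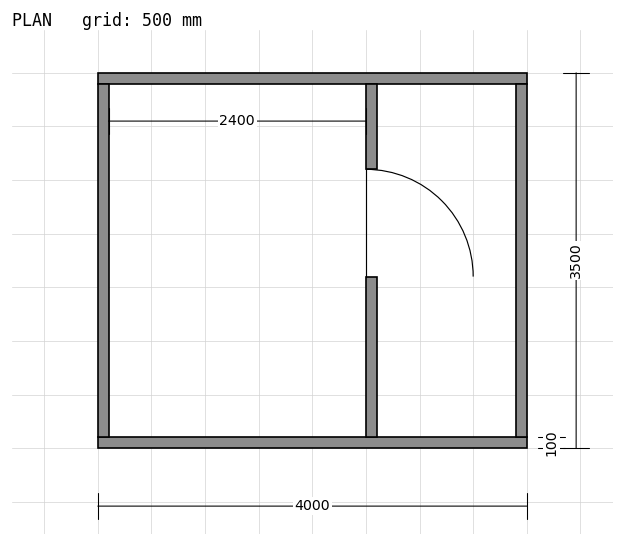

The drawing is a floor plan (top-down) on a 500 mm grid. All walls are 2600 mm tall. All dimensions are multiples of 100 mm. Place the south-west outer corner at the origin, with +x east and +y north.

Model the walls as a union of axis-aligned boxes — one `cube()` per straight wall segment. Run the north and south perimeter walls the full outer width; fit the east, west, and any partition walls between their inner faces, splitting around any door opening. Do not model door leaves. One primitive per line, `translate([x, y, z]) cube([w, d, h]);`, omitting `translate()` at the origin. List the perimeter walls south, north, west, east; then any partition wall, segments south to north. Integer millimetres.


cube([4000, 100, 2600]);
translate([0, 3400, 0]) cube([4000, 100, 2600]);
translate([0, 100, 0]) cube([100, 3300, 2600]);
translate([3900, 100, 0]) cube([100, 3300, 2600]);
translate([2500, 100, 0]) cube([100, 1500, 2600]);
translate([2500, 2600, 0]) cube([100, 800, 2600]);


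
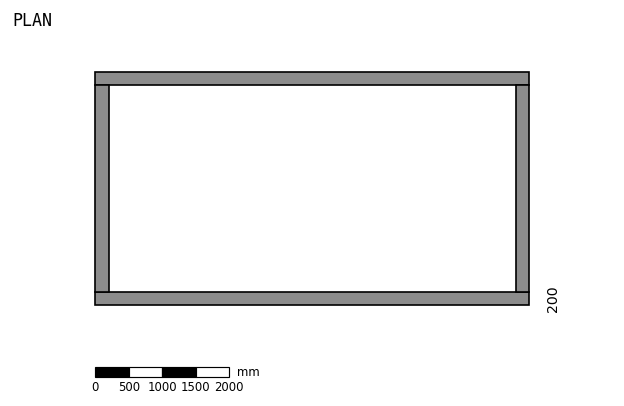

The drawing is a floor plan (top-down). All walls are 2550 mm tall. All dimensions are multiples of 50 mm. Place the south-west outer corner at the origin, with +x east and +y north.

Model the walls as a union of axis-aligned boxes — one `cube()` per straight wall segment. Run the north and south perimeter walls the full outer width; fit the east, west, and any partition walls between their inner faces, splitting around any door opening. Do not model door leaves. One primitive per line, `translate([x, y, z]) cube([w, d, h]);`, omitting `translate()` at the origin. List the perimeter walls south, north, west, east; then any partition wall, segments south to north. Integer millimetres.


cube([6500, 200, 2550]);
translate([0, 3300, 0]) cube([6500, 200, 2550]);
translate([0, 200, 0]) cube([200, 3100, 2550]);
translate([6300, 200, 0]) cube([200, 3100, 2550]);


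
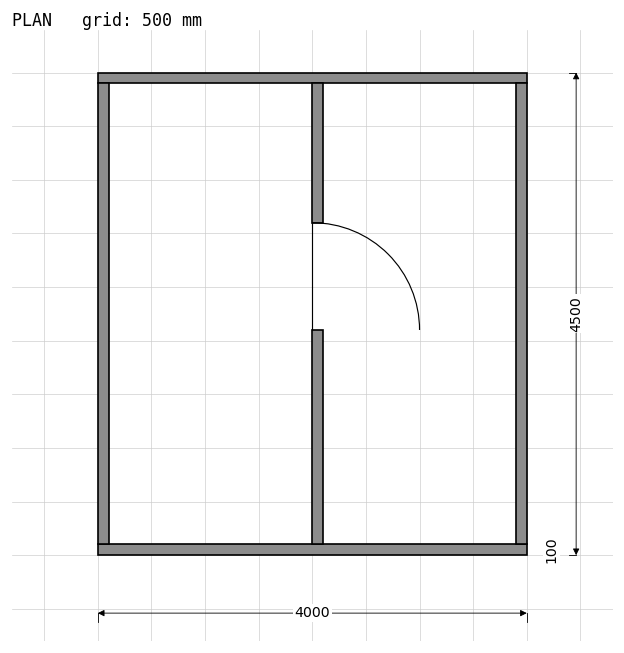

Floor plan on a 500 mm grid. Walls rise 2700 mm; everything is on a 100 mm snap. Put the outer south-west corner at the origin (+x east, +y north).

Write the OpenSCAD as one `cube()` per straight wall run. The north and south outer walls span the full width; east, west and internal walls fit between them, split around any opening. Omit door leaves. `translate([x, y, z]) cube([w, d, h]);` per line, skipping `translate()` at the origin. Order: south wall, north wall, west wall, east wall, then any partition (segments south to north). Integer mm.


cube([4000, 100, 2700]);
translate([0, 4400, 0]) cube([4000, 100, 2700]);
translate([0, 100, 0]) cube([100, 4300, 2700]);
translate([3900, 100, 0]) cube([100, 4300, 2700]);
translate([2000, 100, 0]) cube([100, 2000, 2700]);
translate([2000, 3100, 0]) cube([100, 1300, 2700]);


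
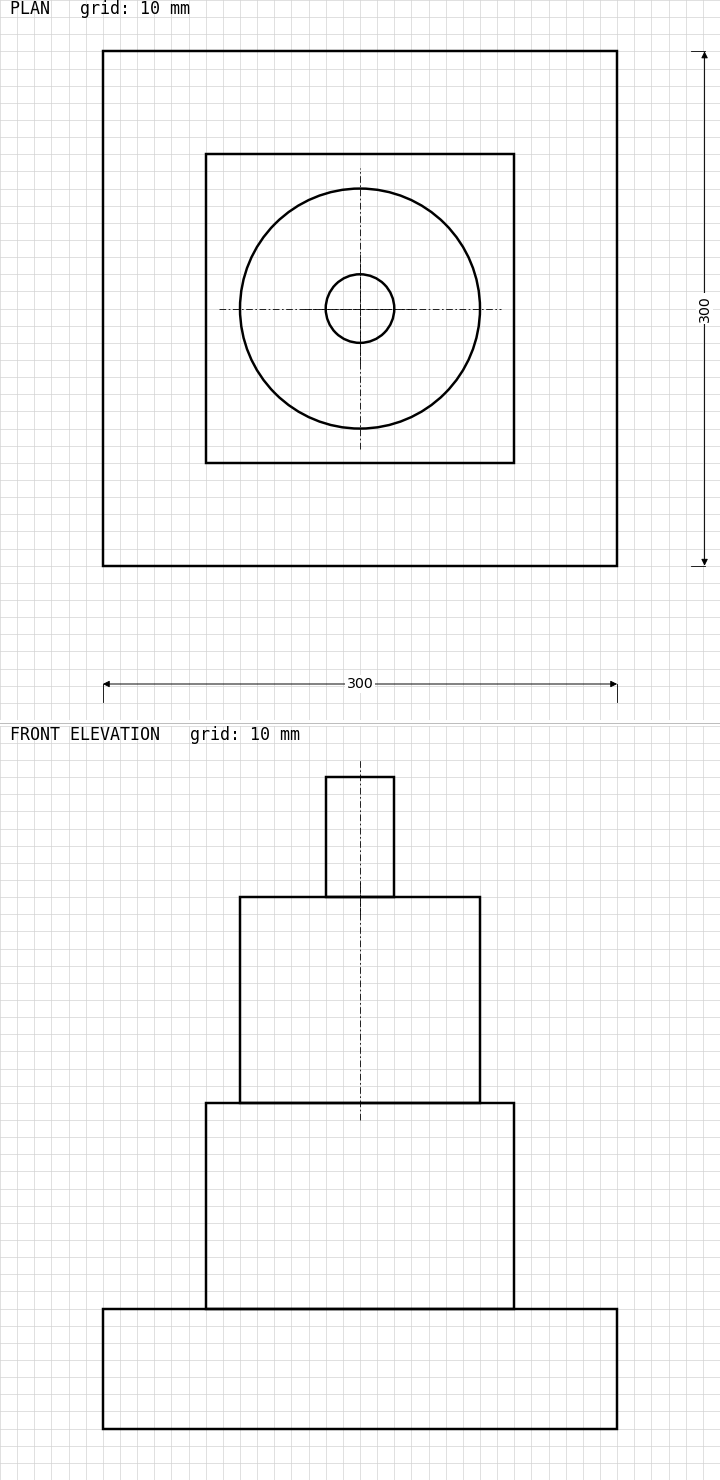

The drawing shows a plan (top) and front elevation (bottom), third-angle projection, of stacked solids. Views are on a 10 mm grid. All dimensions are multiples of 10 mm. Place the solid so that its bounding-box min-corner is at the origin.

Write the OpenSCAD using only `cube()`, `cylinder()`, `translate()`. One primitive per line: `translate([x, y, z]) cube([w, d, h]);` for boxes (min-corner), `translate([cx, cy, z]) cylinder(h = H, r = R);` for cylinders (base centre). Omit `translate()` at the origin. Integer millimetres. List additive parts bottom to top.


cube([300, 300, 70]);
translate([60, 60, 70]) cube([180, 180, 120]);
translate([150, 150, 190]) cylinder(h = 120, r = 70);
translate([150, 150, 310]) cylinder(h = 70, r = 20);


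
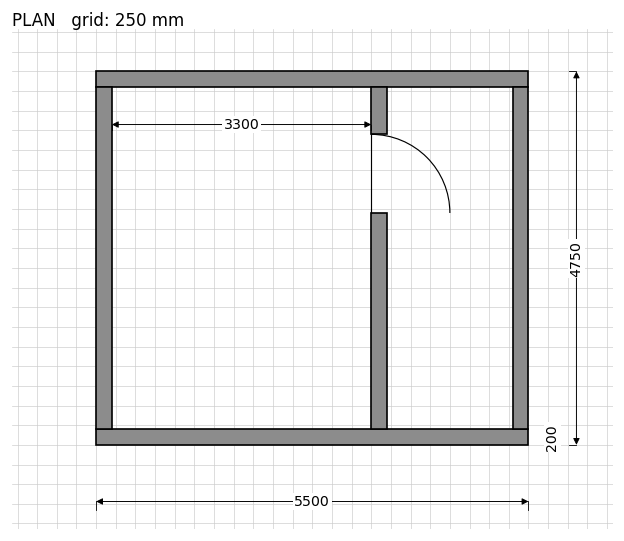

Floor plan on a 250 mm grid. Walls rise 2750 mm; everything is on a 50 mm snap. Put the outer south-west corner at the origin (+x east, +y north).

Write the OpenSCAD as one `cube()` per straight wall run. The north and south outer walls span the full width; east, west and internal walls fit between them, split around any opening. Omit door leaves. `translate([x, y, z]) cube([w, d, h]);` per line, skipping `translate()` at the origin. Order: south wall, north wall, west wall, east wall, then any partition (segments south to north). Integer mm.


cube([5500, 200, 2750]);
translate([0, 4550, 0]) cube([5500, 200, 2750]);
translate([0, 200, 0]) cube([200, 4350, 2750]);
translate([5300, 200, 0]) cube([200, 4350, 2750]);
translate([3500, 200, 0]) cube([200, 2750, 2750]);
translate([3500, 3950, 0]) cube([200, 600, 2750]);


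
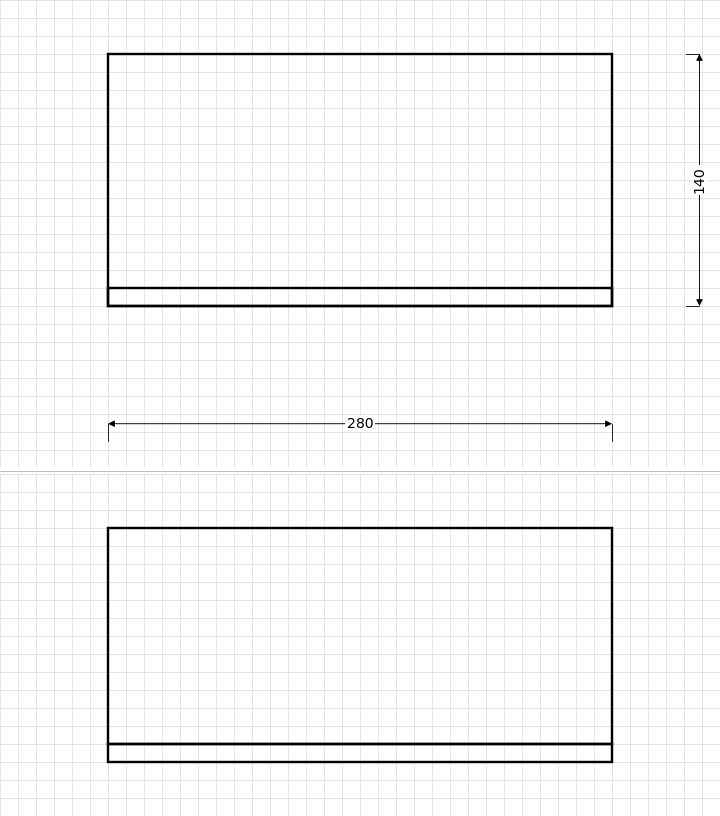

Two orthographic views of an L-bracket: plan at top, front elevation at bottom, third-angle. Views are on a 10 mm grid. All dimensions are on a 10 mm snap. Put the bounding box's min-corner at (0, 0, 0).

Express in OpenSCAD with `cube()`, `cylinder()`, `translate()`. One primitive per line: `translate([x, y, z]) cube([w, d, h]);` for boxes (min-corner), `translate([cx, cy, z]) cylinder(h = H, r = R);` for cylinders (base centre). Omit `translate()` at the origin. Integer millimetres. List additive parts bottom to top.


cube([280, 140, 10]);
translate([0, 0, 10]) cube([280, 10, 120]);
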